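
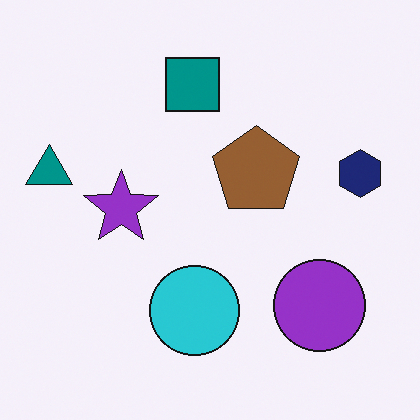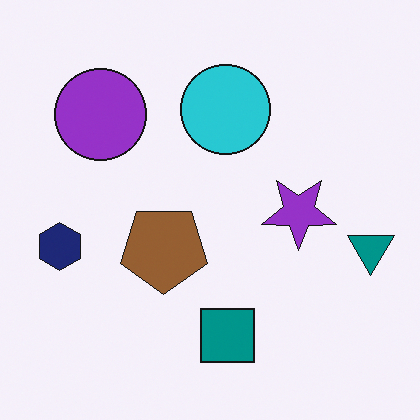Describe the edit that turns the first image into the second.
This is the original image rotated 180°.

The teal triangle sits in the left of the first image and the right of the second — consistent with a whole-image 180° rotation.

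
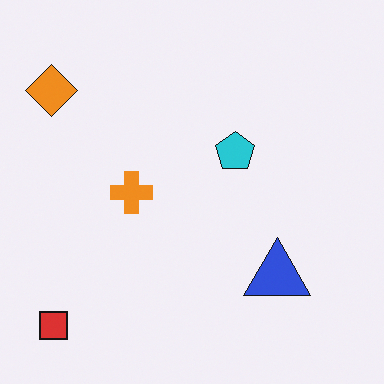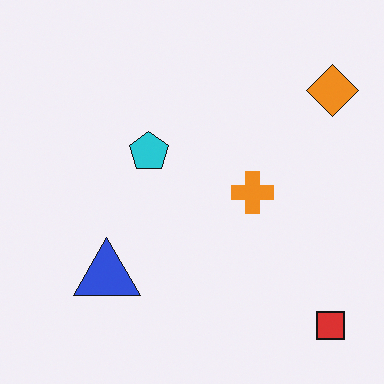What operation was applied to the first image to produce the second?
It was flipped horizontally (left ↔ right).

The orange diamond is in the top-left of the first image and the top-right of the second — shapes on opposite sides of the vertical midline have swapped in a mirror flip.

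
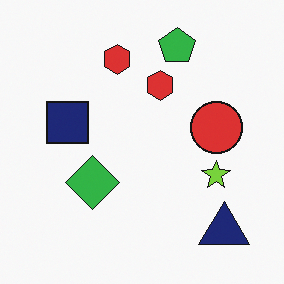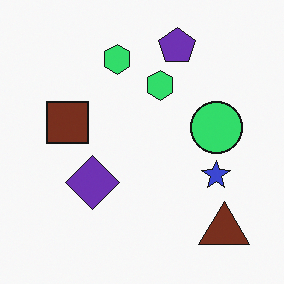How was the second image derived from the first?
Hue-shifted through roughly a third of the color wheel.

Every shape's color has rotated by the same amount around the hue wheel — a uniform hue shift.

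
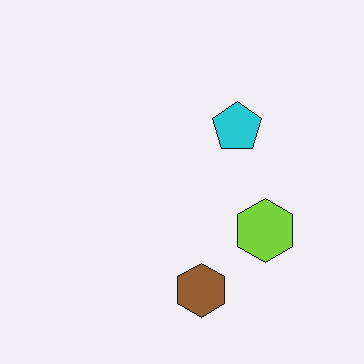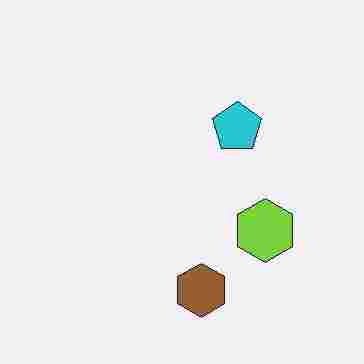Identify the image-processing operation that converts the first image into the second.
The transformation is: heavily JPEG-compressed with obvious blocking artifacts.

Blocky 8×8 compression artifacts appear around shape edges and the flat background shows ringing — characteristic JPEG degradation.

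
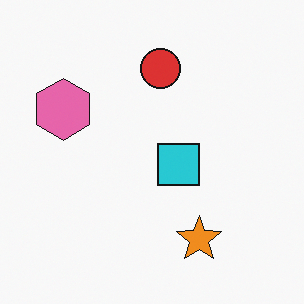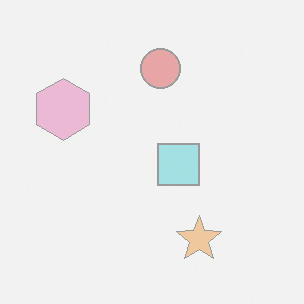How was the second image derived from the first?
This is the original image given much lower contrast.

Tones are pushed toward mid-grey across the whole image — a global contrast change.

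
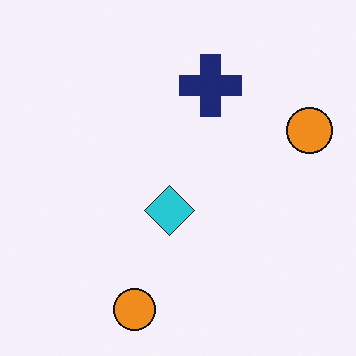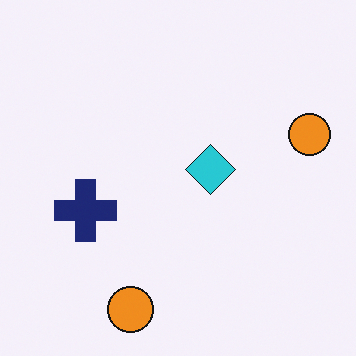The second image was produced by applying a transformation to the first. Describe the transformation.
This is the original image transposed (reflected across the top-left ↔ bottom-right diagonal).

Shapes have swapped their row and column positions — what was in the top-right is now in the bottom-left — a diagonal reflection.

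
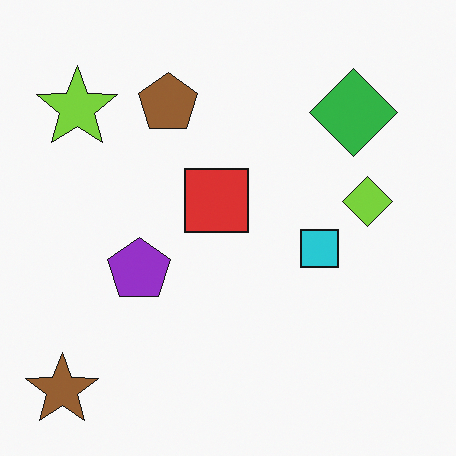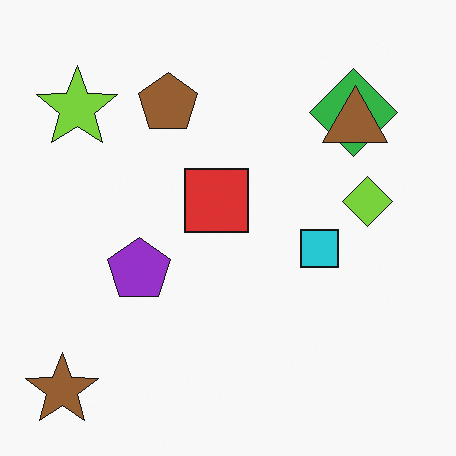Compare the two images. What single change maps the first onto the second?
It was overlaid with an additional brown triangle.

A brown triangle appears in the second image that is absent from the first.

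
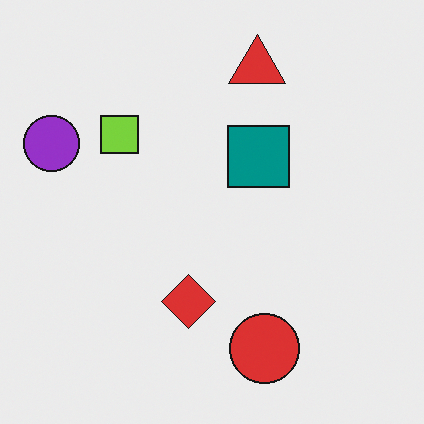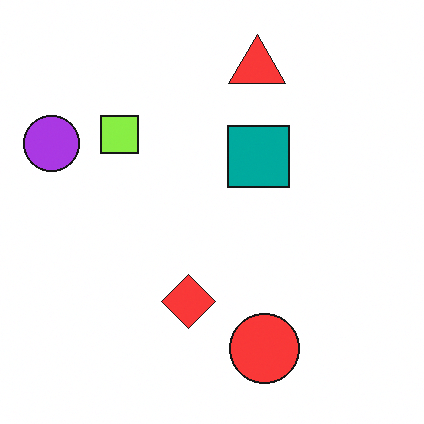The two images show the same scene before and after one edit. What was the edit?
The image was brightened a little.

Every pixel — background and shapes alike — is uniformly brightened.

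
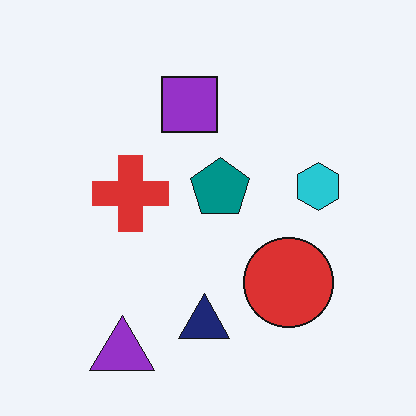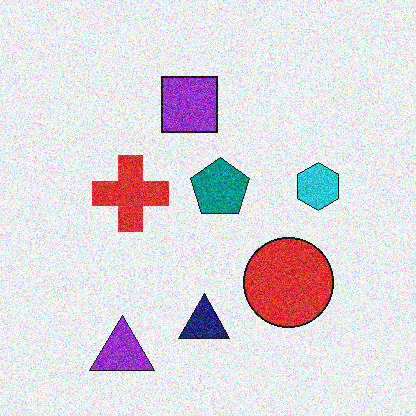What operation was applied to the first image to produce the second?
Degraded with visible gaussian noise.

Random speckle covers the whole image, including the flat background.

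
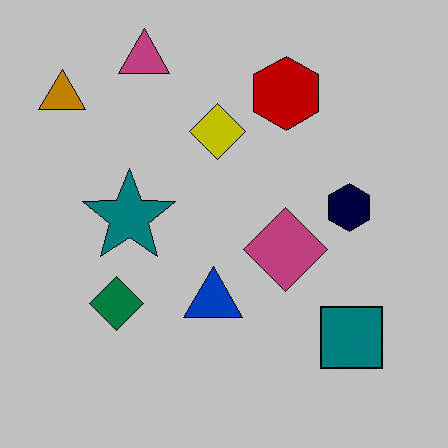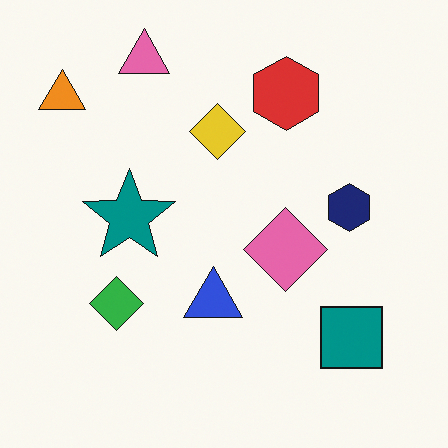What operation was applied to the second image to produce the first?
This is the original image aggressively posterized.

Each flat color has snapped to a coarser quantized level — most visibly, the near-white background has dropped to a flat grey.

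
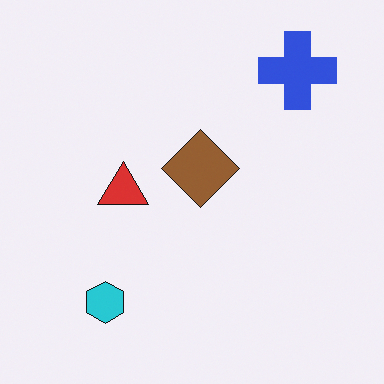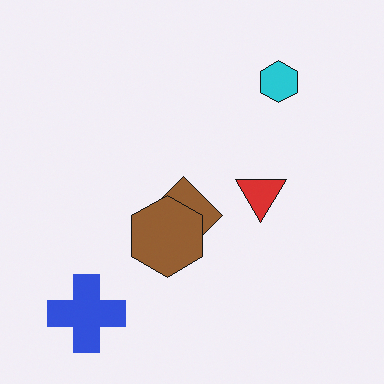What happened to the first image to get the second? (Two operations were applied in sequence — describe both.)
The transformation is: rotated 180°, then overlaid with an additional brown hexagon.

The blue cross sits in the top-right of the first image and the bottom-left of the second — consistent with a whole-image 180° rotation. A brown hexagon appears in the second image that is absent from the first.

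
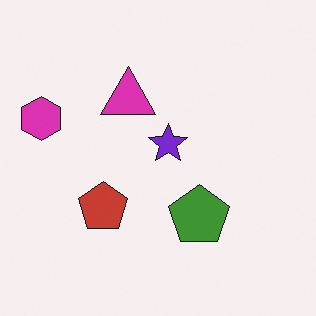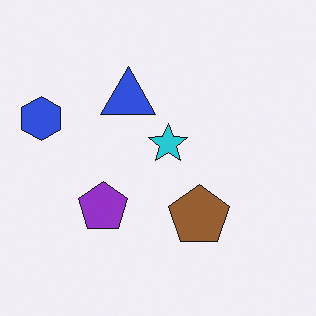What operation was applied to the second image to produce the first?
The first image is the second hue-shifted noticeably.

Every shape's color has rotated by the same amount around the hue wheel — a uniform hue shift.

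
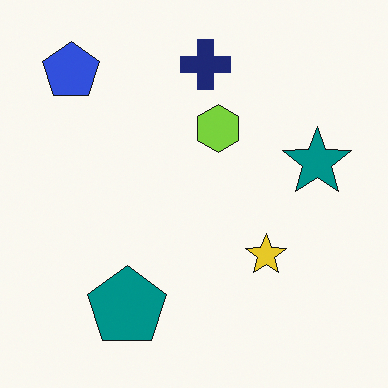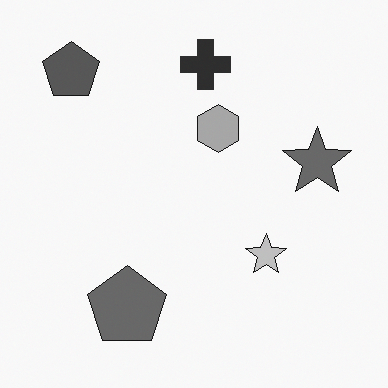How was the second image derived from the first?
The transformation is: converted to grayscale.

All color is removed — every shape is now a shade of grey.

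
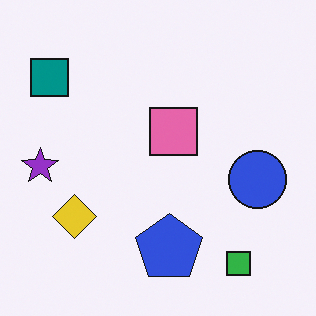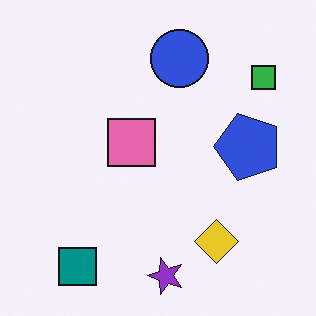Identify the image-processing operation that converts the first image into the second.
This is the original image rotated 90° counter-clockwise.

The teal square sits in the top-left of the first image and the bottom-left of the second — consistent with a whole-image 90° counter-clockwise rotation.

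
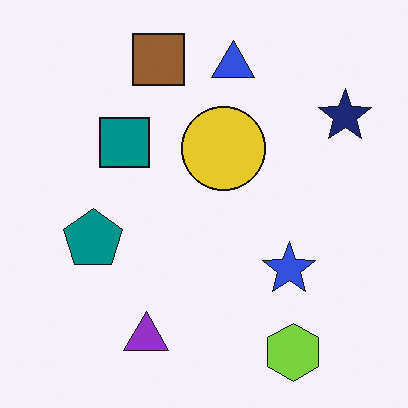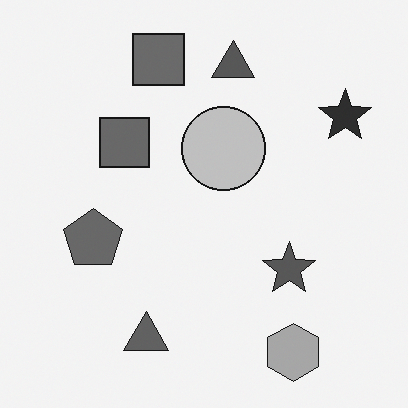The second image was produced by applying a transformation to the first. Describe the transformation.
Converted to grayscale.

All color is removed — every shape is now a shade of grey.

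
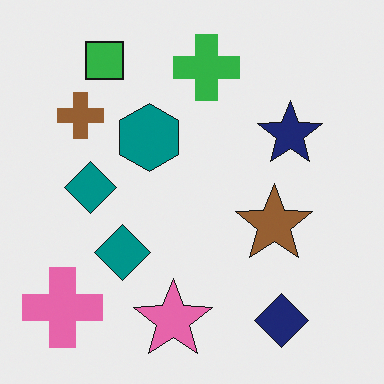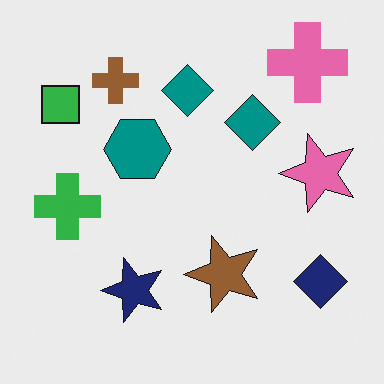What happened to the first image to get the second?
This is the original image transposed (reflected across the top-left ↔ bottom-right diagonal).

Shapes have swapped their row and column positions — what was in the top-right is now in the bottom-left — a diagonal reflection.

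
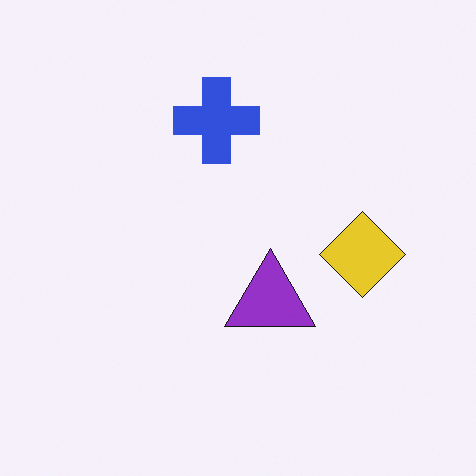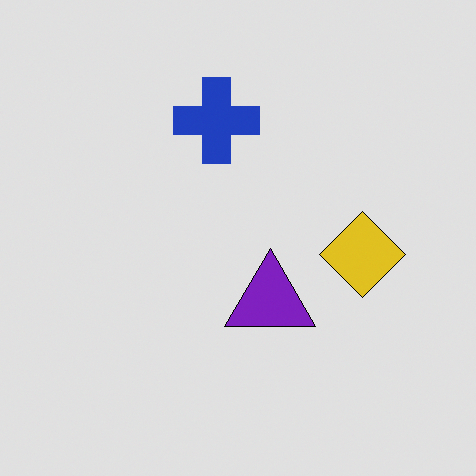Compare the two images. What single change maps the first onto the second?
The transformation is: posterized to a reduced palette.

Each flat color has snapped to a coarser quantized level — most visibly, the near-white background has dropped to a flat grey.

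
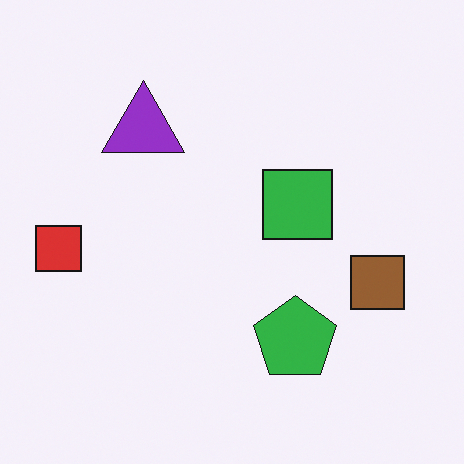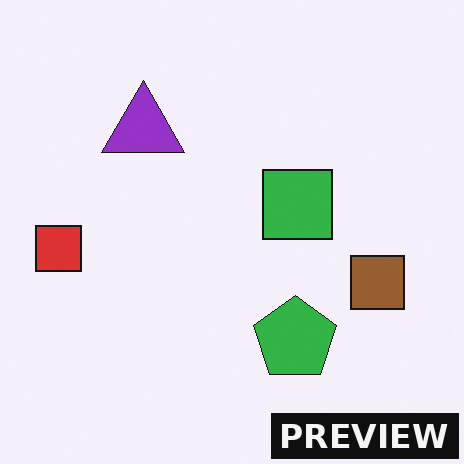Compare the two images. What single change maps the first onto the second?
Watermarked with the text "PREVIEW" in the lower-right corner.

A dark label reading "PREVIEW" appears in the lower-right corner.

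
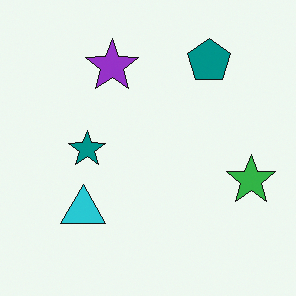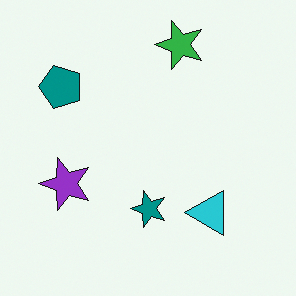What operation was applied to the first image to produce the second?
The transformation is: rotated 90° counter-clockwise.

The green star sits in the right of the first image and the top of the second — consistent with a whole-image 90° counter-clockwise rotation.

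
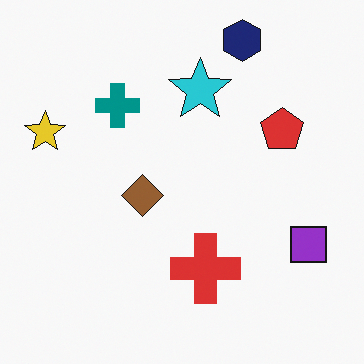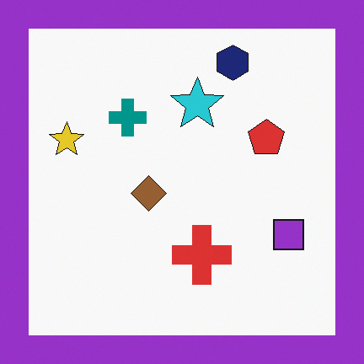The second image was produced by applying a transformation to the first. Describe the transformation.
This is the original image framed with a purple border.

A solid purple frame runs around the edge of the second image, with the content slightly shrunk inside it.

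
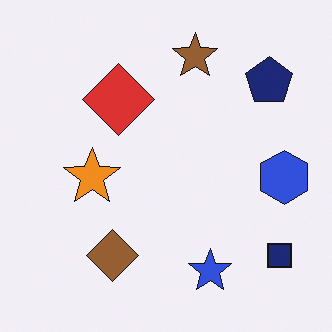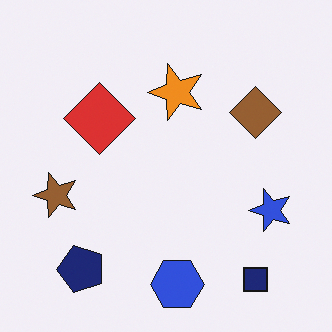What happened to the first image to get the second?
The transformation is: transposed (reflected across the top-left ↔ bottom-right diagonal).

Shapes have swapped their row and column positions — what was in the top-right is now in the bottom-left — a diagonal reflection.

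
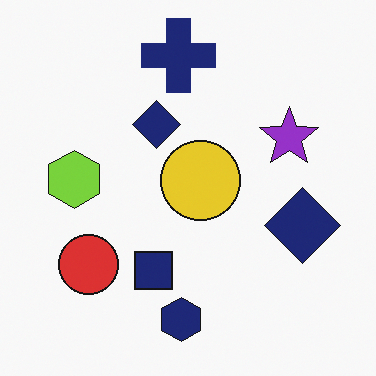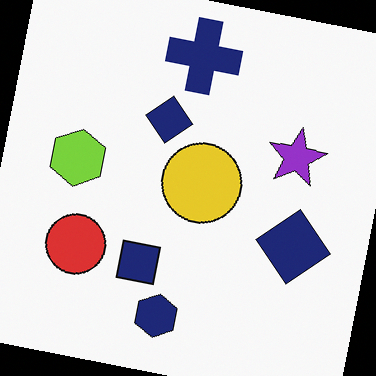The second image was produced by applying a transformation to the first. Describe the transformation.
The second image is the first rotated clockwise by a slight angle.

Every shape is tilted by the same angle and the image corners show triangular fill wedges — a whole-image rotation by a non-right angle.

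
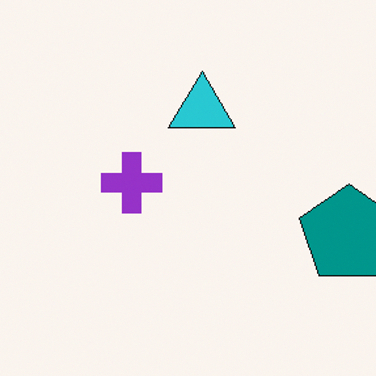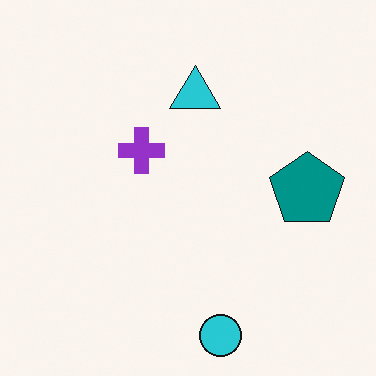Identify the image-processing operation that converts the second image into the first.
The first image is the second cropped slightly and scaled back up.

The visible shapes are larger and the field of view is narrower; shapes near the original edges may be partly or wholly outside the frame — a crop-and-rescale.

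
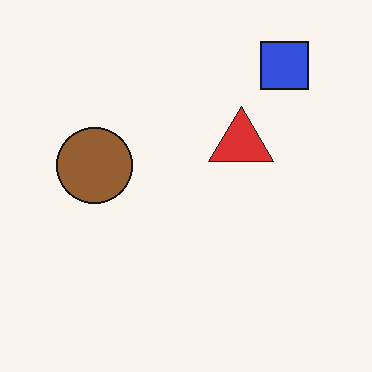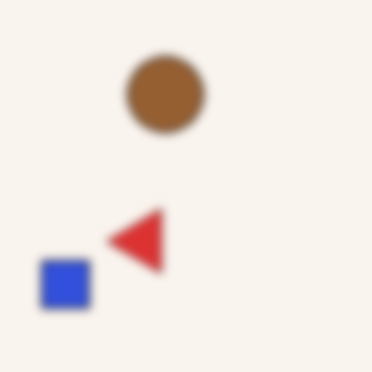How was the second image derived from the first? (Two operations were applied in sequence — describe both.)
This is the original image transposed (reflected across the top-left ↔ bottom-right diagonal), then noticeably gaussian-blurred.

Shapes have swapped their row and column positions — what was in the top-right is now in the bottom-left — a diagonal reflection. Shape edges and outlines are uniformly softened across the whole image.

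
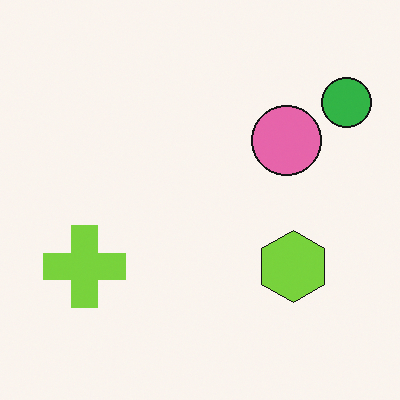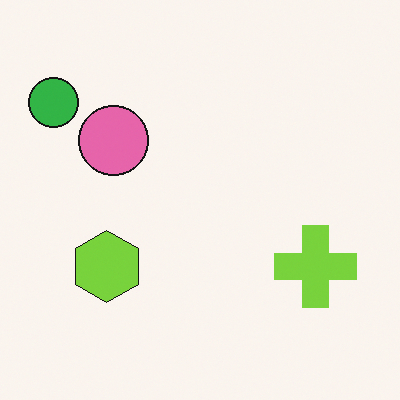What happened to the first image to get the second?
This is the original image flipped horizontally (left ↔ right).

The green circle is in the top-right of the first image and the top-left of the second — shapes on opposite sides of the vertical midline have swapped in a mirror flip.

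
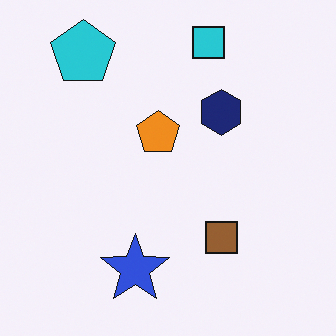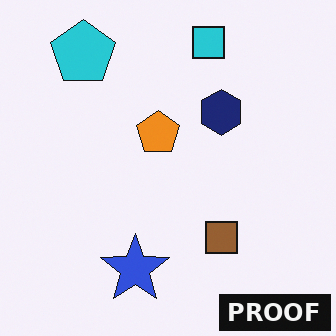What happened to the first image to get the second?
The second image is the first watermarked with the text "PROOF" in the lower-right corner.

A dark label reading "PROOF" appears in the lower-right corner.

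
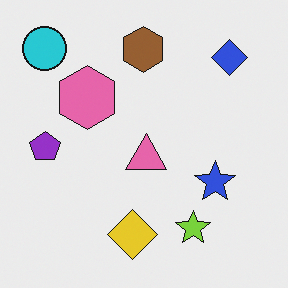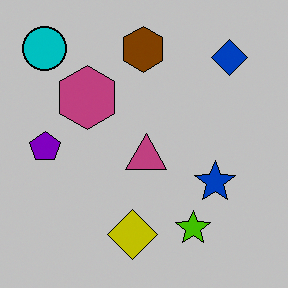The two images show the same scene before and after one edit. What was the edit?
The transformation is: aggressively posterized.

Each flat color has snapped to a coarser quantized level — most visibly, the near-white background has dropped to a flat grey.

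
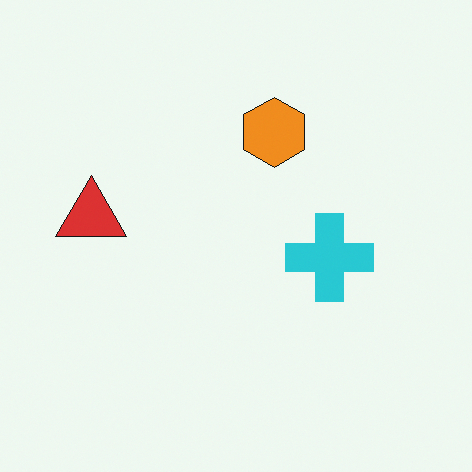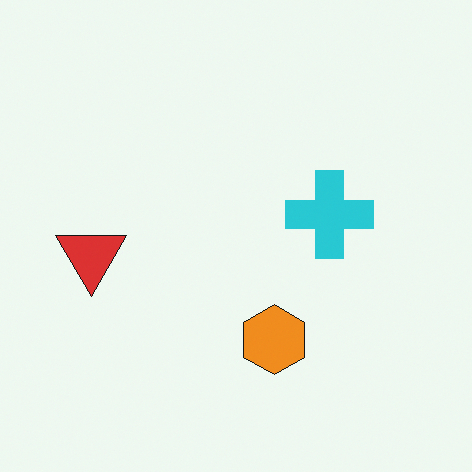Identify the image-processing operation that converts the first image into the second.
The transformation is: flipped vertically (top ↔ bottom).

The orange hexagon is in the top of the first image and the bottom of the second — shapes on opposite sides of the horizontal midline have swapped in a mirror flip.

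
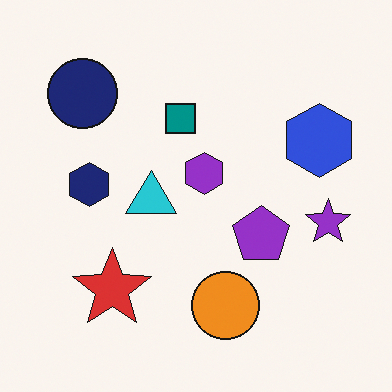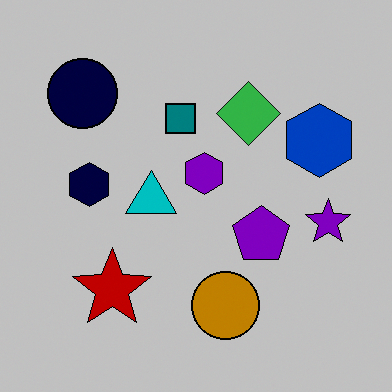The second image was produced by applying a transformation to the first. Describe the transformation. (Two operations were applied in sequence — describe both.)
It was aggressively posterized, then overlaid with an additional green diamond.

Each flat color has snapped to a coarser quantized level — most visibly, the near-white background has dropped to a flat grey. A green diamond appears in the second image that is absent from the first.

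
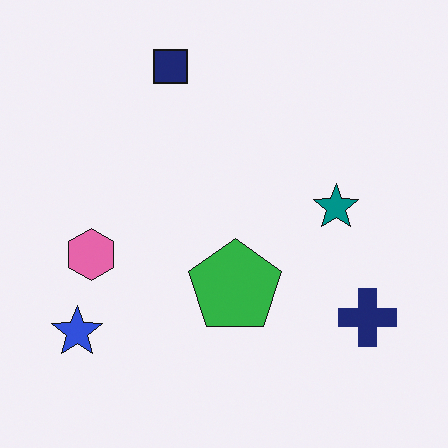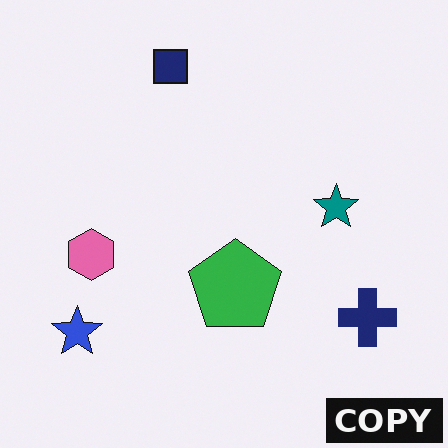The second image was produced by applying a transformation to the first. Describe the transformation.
The second image is the first watermarked with the text "COPY" in the lower-right corner.

A dark label reading "COPY" appears in the lower-right corner.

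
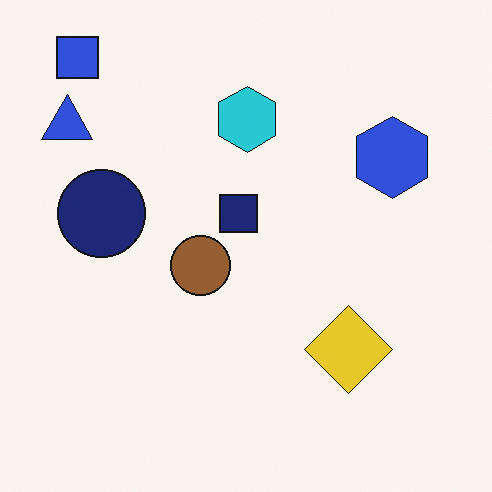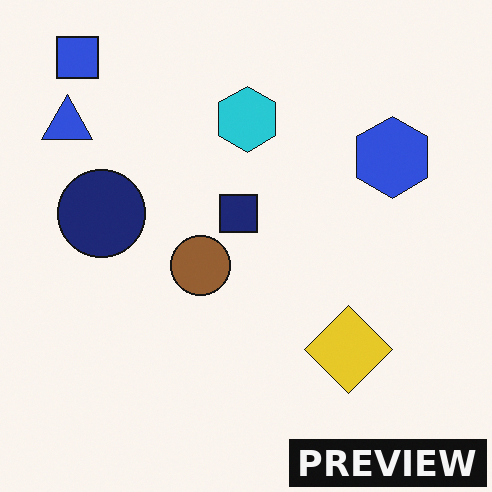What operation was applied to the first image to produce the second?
The transformation is: watermarked with the text "PREVIEW" in the lower-right corner.

A dark label reading "PREVIEW" appears in the lower-right corner.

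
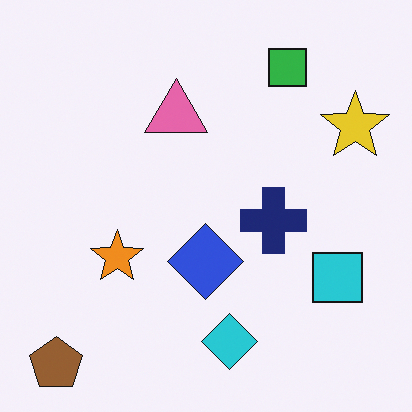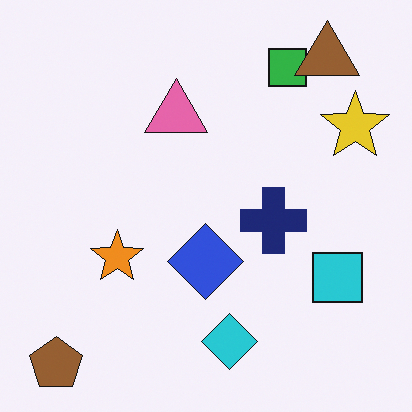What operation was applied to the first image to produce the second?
It was overlaid with an additional brown triangle.

A brown triangle appears in the second image that is absent from the first.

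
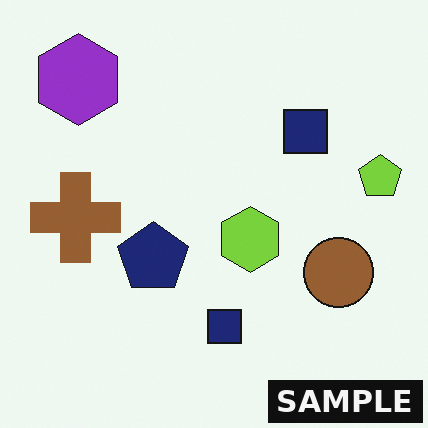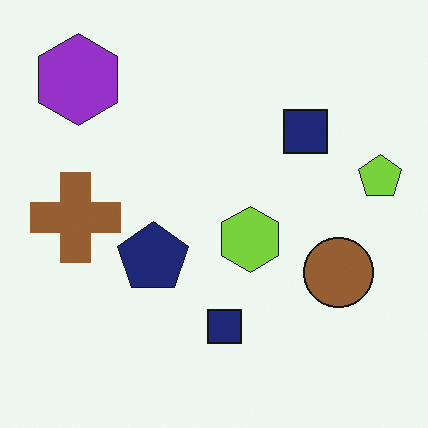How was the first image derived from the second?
The transformation is: watermarked with the text "SAMPLE" in the lower-right corner.

A dark label reading "SAMPLE" appears in the lower-right corner.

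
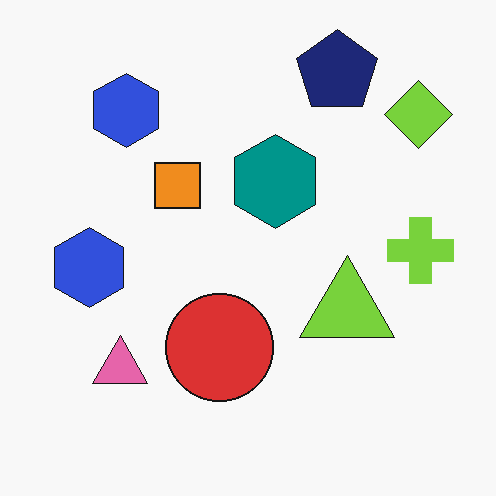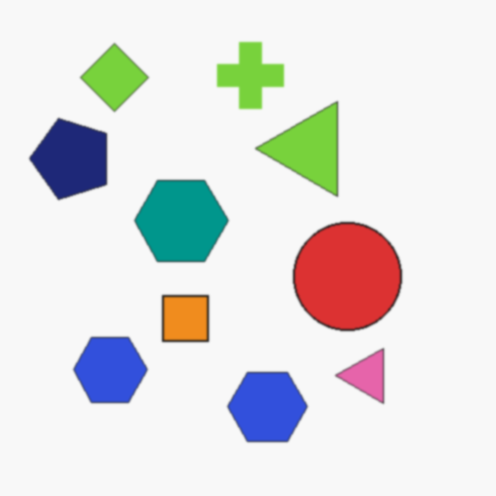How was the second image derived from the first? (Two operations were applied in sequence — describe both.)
The second image is the first rotated 90° counter-clockwise, then given a subtle gaussian blur.

The lime diamond sits in the top-right of the first image and the top-left of the second — consistent with a whole-image 90° counter-clockwise rotation. Shape edges and outlines are uniformly softened across the whole image.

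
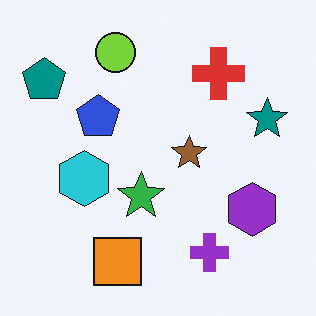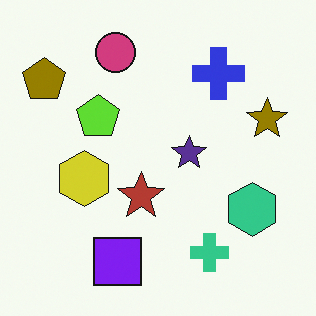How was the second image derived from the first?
The transformation is: hue-shifted through roughly half the color wheel.

Every shape's color has rotated by the same amount around the hue wheel — a uniform hue shift.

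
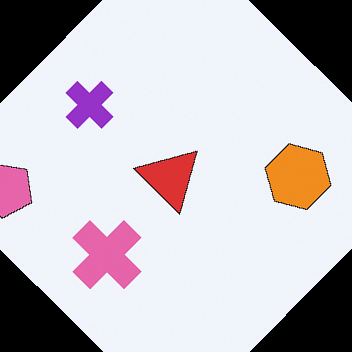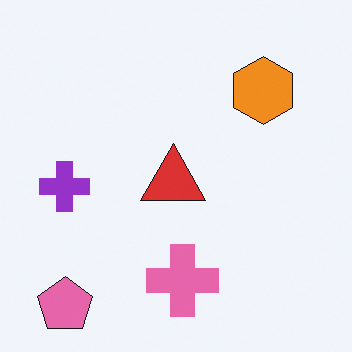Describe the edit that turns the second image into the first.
The transformation is: rotated clockwise by a large amount — several tens of degrees.

Every shape is tilted by the same angle and the image corners show triangular fill wedges — a whole-image rotation by a non-right angle.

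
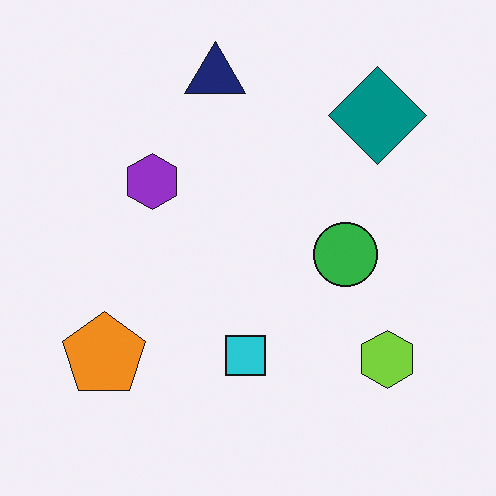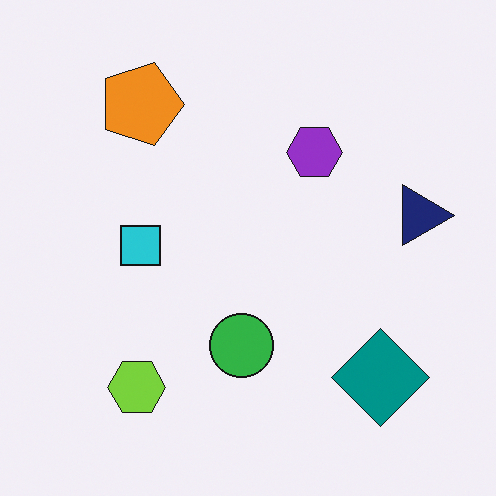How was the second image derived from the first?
The image was rotated 90° clockwise.

The teal diamond sits in the top-right of the first image and the bottom-right of the second — consistent with a whole-image 90° clockwise rotation.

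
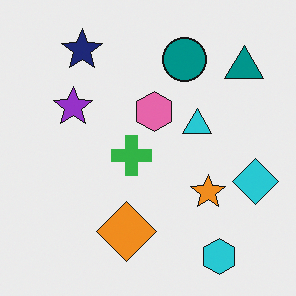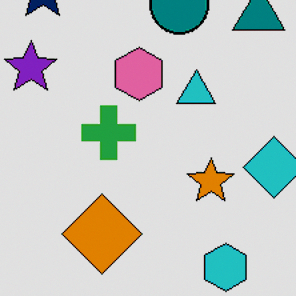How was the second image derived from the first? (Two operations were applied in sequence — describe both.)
It was cropped slightly and scaled back up, then moderately posterized.

The visible shapes are larger and the field of view is narrower; shapes near the original edges may be partly or wholly outside the frame — a crop-and-rescale. Each flat color has snapped to a coarser quantized level — most visibly, the near-white background has dropped to a flat grey.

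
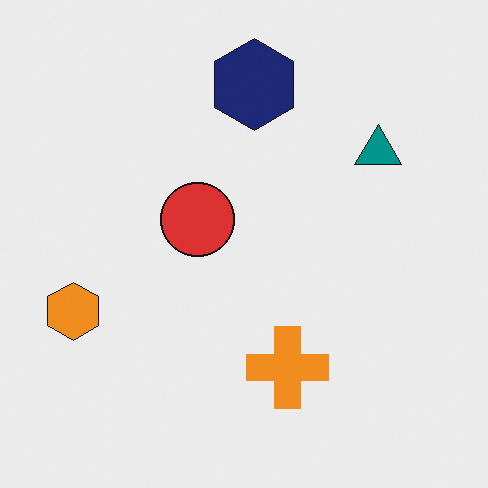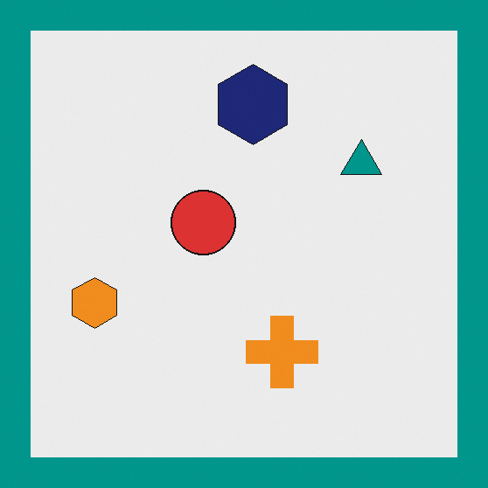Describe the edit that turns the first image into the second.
This is the original image framed with a teal border.

A solid teal frame runs around the edge of the second image, with the content slightly shrunk inside it.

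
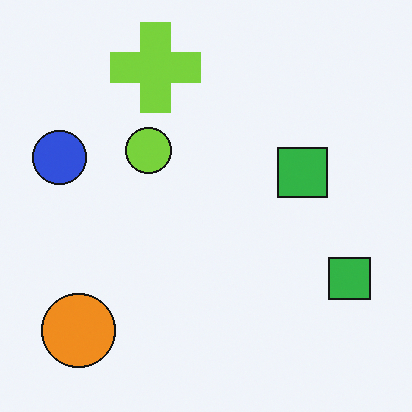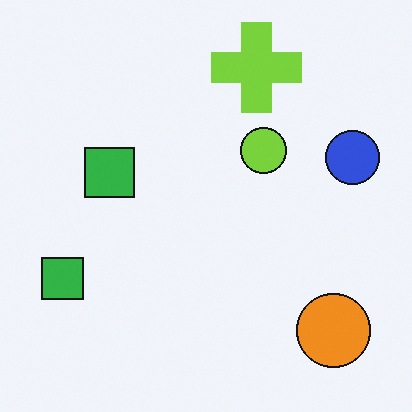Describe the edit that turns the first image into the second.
It was flipped horizontally (left ↔ right).

The blue circle is in the left of the first image and the right of the second — shapes on opposite sides of the vertical midline have swapped in a mirror flip.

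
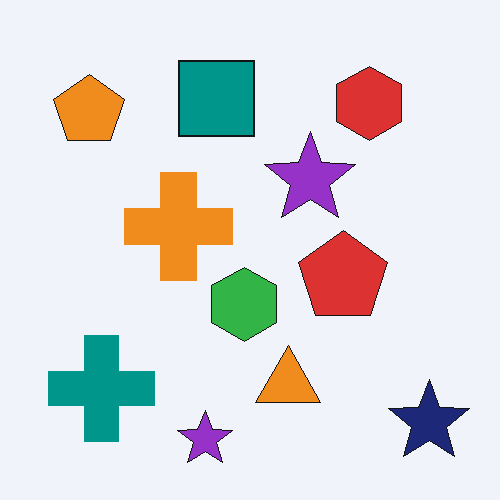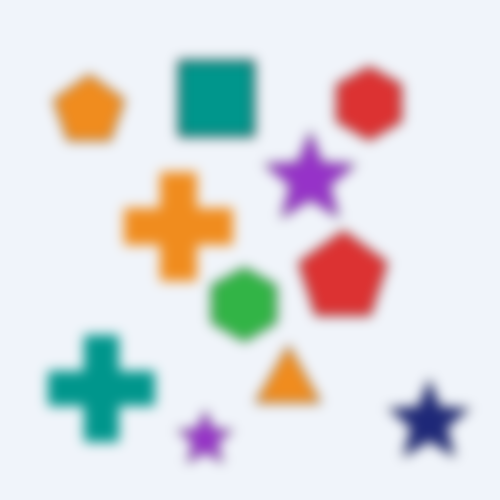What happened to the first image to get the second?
The transformation is: strongly gaussian-blurred.

Shape edges and outlines are uniformly softened across the whole image.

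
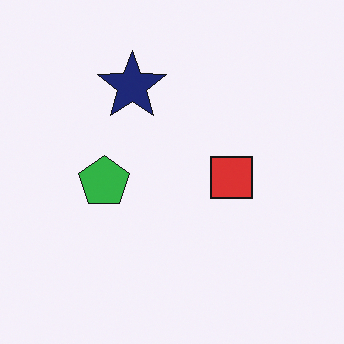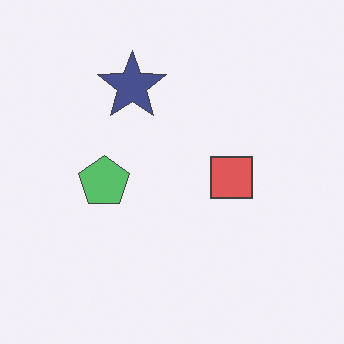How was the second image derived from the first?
This is the original image given slightly reduced contrast.

Tones are pushed toward mid-grey across the whole image — a global contrast change.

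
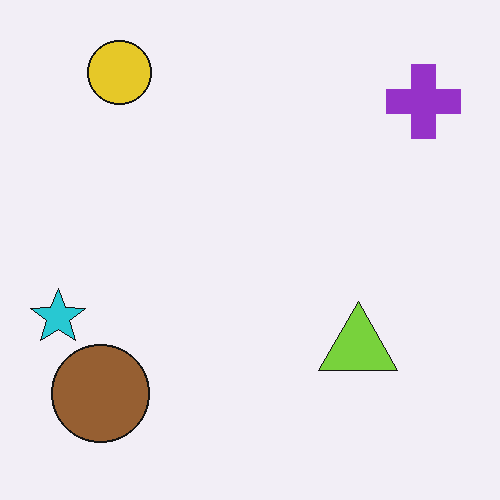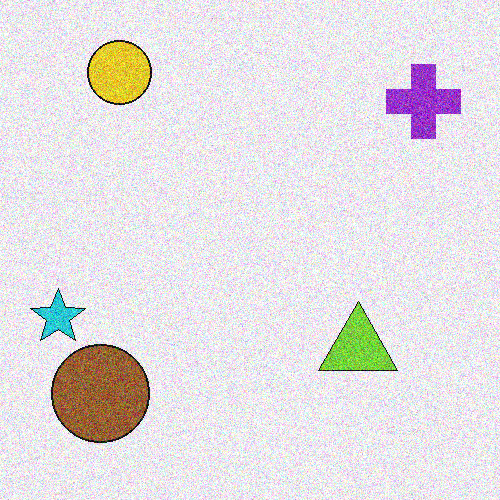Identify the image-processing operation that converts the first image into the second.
This is the original image degraded with strong gaussian noise.

Random speckle covers the whole image, including the flat background.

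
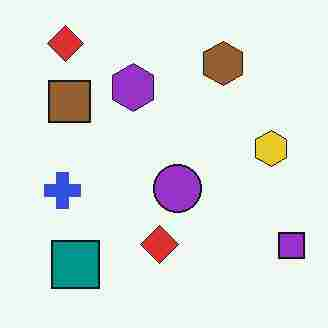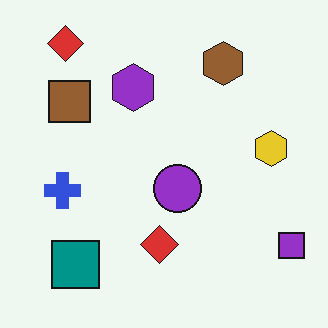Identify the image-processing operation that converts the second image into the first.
This is the original image degraded with heavy JPEG compression.

Blocky 8×8 compression artifacts appear around shape edges and the flat background shows ringing — characteristic JPEG degradation.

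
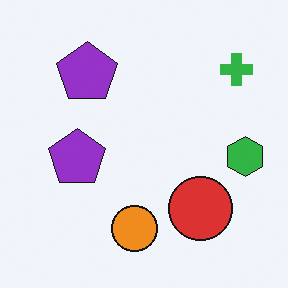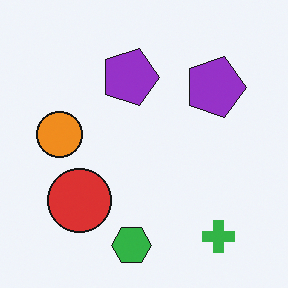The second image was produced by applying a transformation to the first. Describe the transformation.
This is the original image rotated 90° clockwise.

The green cross sits in the top-right of the first image and the bottom-right of the second — consistent with a whole-image 90° clockwise rotation.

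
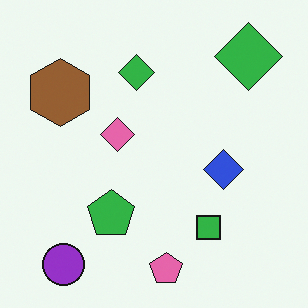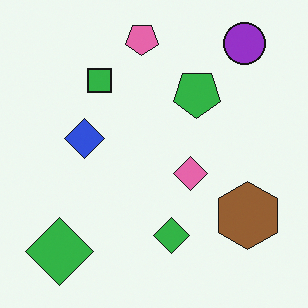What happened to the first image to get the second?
The second image is the first rotated 180°.

The purple circle sits in the bottom-left of the first image and the top-right of the second — consistent with a whole-image 180° rotation.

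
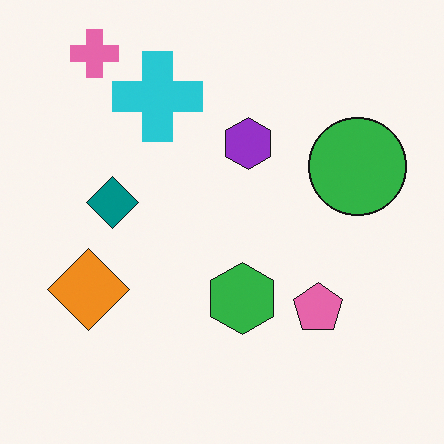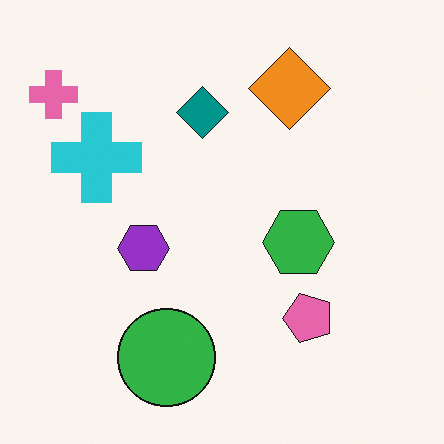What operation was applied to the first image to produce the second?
It was transposed (reflected across the top-left ↔ bottom-right diagonal).

Shapes have swapped their row and column positions — what was in the top-right is now in the bottom-left — a diagonal reflection.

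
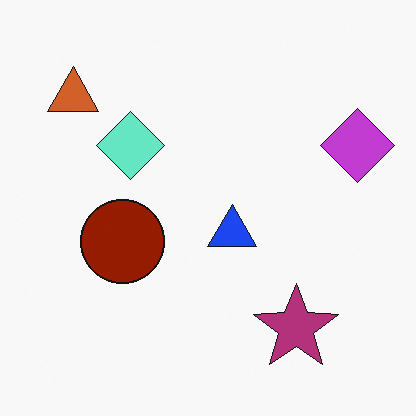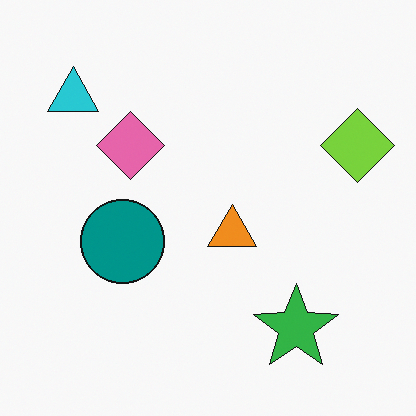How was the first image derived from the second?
It was hue-shifted by a large amount.

Every shape's color has rotated by the same amount around the hue wheel — a uniform hue shift.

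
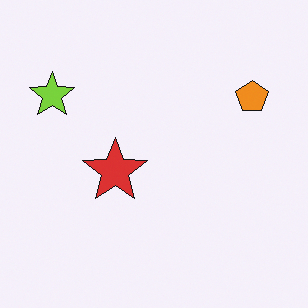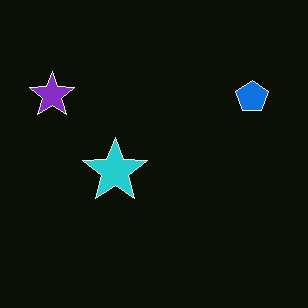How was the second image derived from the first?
This is the original image color-inverted (negative).

The light background has become dark and every shape's color is its complement — a photographic negative.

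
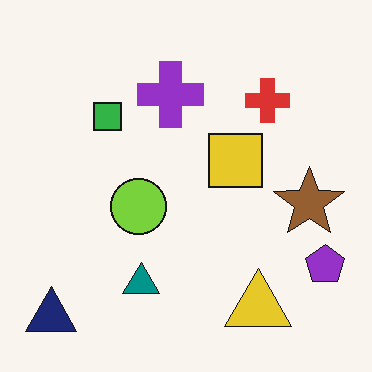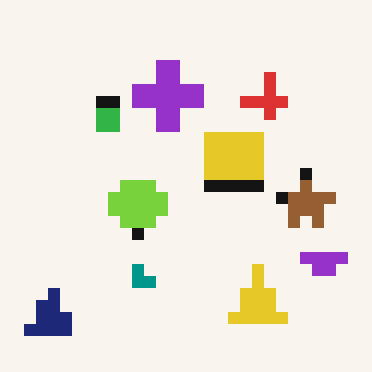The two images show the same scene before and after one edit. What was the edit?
Coarsely pixelated.

Shapes are reduced to large square blocks; fine edges and outlines are lost — a downscale-then-upscale (mosaic) effect.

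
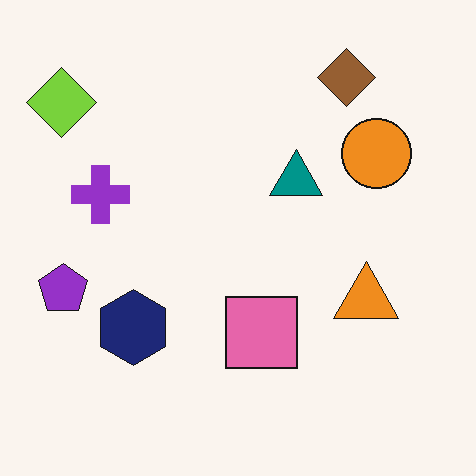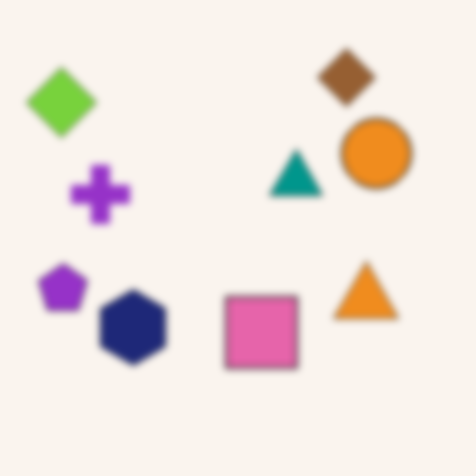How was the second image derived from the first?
The image was noticeably gaussian-blurred.

Shape edges and outlines are uniformly softened across the whole image.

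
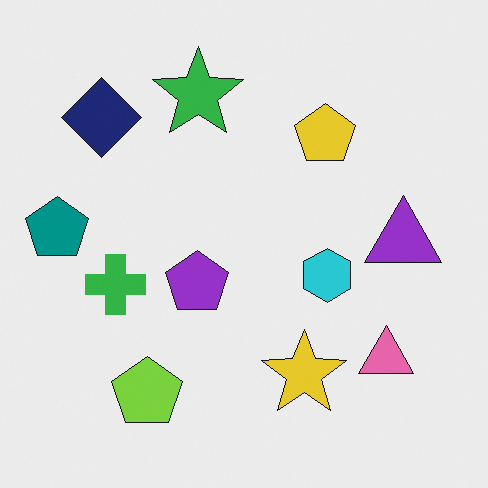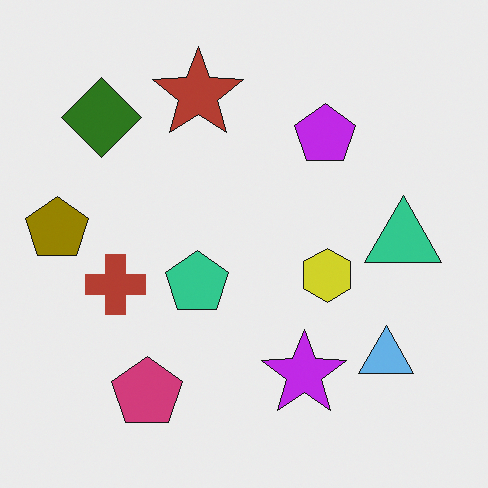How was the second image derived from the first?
The transformation is: hue-shifted by a large amount.

Every shape's color has rotated by the same amount around the hue wheel — a uniform hue shift.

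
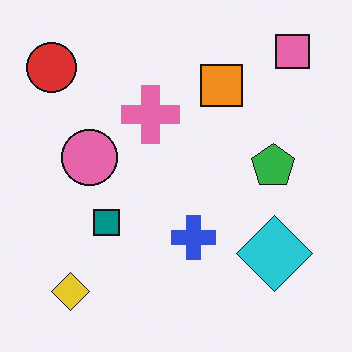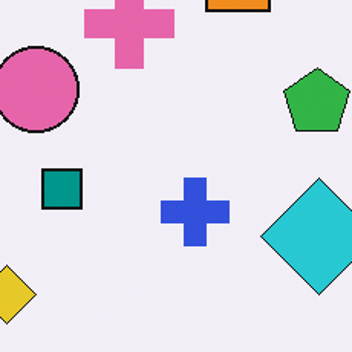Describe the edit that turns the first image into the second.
The image was cropped slightly and scaled back up.

The visible shapes are larger and the field of view is narrower; shapes near the original edges may be partly or wholly outside the frame — a crop-and-rescale.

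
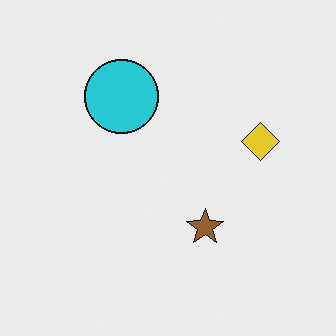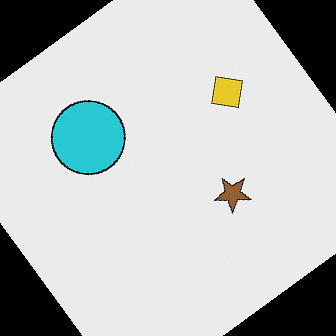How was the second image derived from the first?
The transformation is: rotated counter-clockwise by a large amount — several tens of degrees.

Every shape is tilted by the same angle and the image corners show triangular fill wedges — a whole-image rotation by a non-right angle.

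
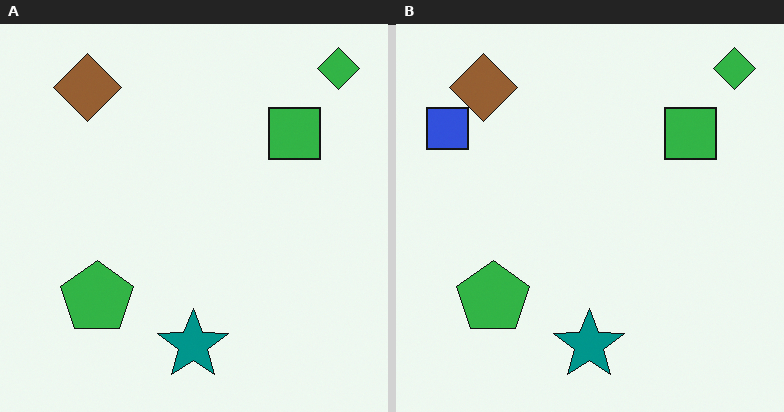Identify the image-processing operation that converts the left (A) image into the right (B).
It was overlaid with an additional blue square.

A blue square appears in the right (B) image that is absent from the left (A).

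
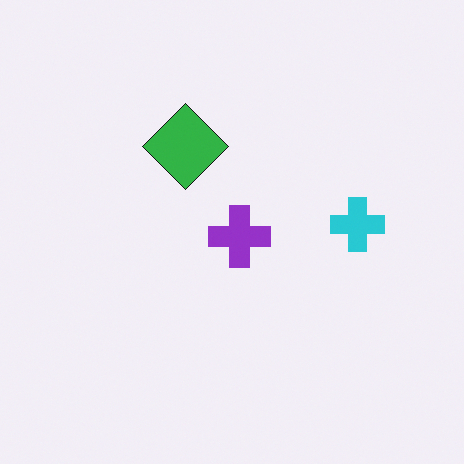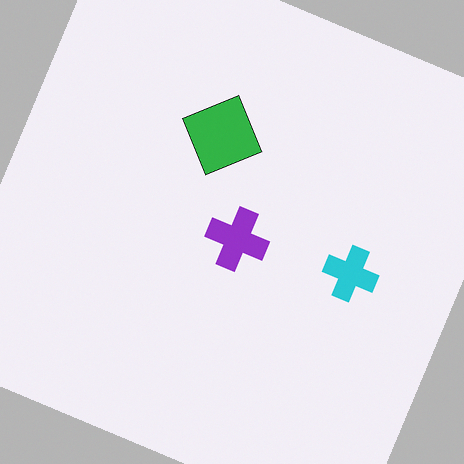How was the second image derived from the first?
The transformation is: rotated clockwise by a clearly visible amount.

Every shape is tilted by the same angle and the image corners show triangular fill wedges — a whole-image rotation by a non-right angle.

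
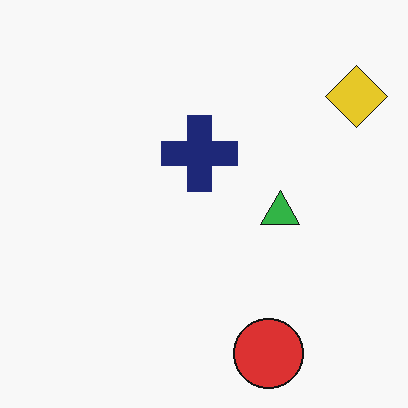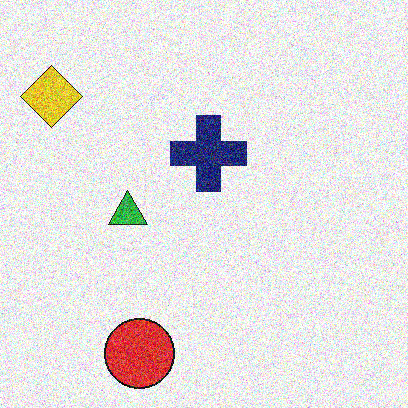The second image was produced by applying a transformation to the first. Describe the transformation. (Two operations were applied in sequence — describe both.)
Degraded with strong gaussian noise, then flipped horizontally (left ↔ right).

Random speckle covers the whole image, including the flat background. The yellow diamond is in the top-right of the first image and the top-left of the second — shapes on opposite sides of the vertical midline have swapped in a mirror flip.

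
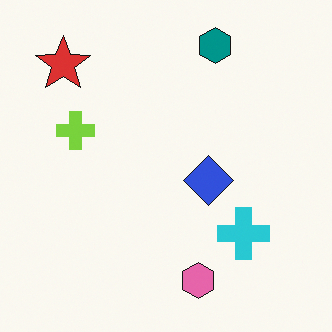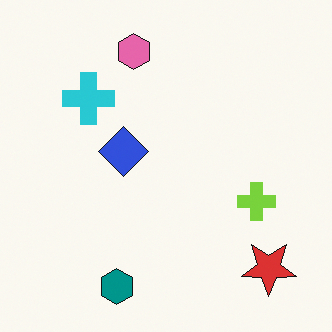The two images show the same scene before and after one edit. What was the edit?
The second image is the first rotated 180°.

The red star sits in the top-left of the first image and the bottom-right of the second — consistent with a whole-image 180° rotation.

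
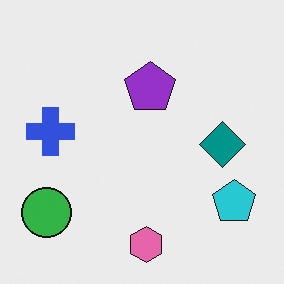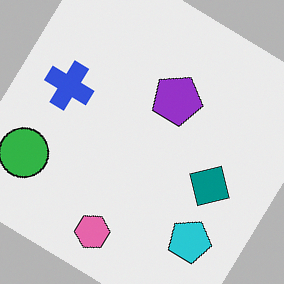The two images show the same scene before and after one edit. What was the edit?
Rotated clockwise by a large amount — several tens of degrees.

Every shape is tilted by the same angle and the image corners show triangular fill wedges — a whole-image rotation by a non-right angle.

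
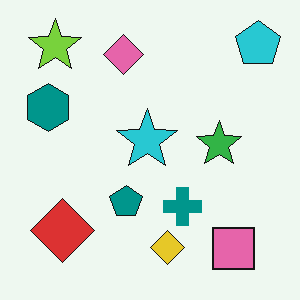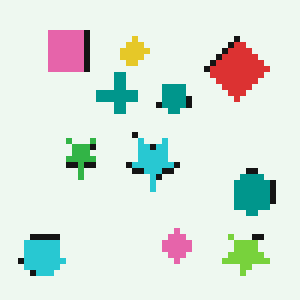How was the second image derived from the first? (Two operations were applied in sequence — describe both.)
The transformation is: pixelated into visible square blocks, then rotated 180°.

Shapes are reduced to large square blocks; fine edges and outlines are lost — a downscale-then-upscale (mosaic) effect. The cyan pentagon sits in the top-right of the first image and the bottom-left of the second — consistent with a whole-image 180° rotation.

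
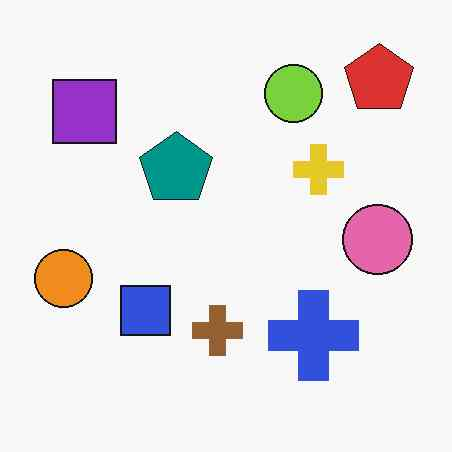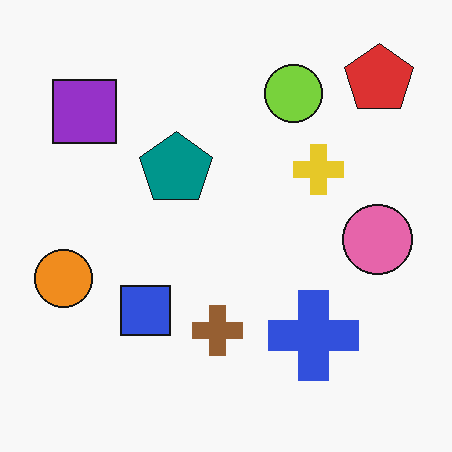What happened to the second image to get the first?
The image was given moderate JPEG compression.

Blocky 8×8 compression artifacts appear around shape edges and the flat background shows ringing — characteristic JPEG degradation.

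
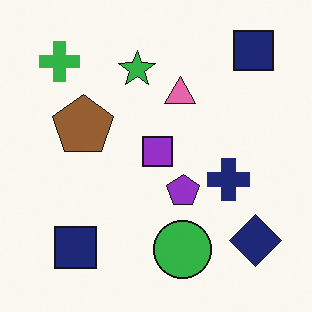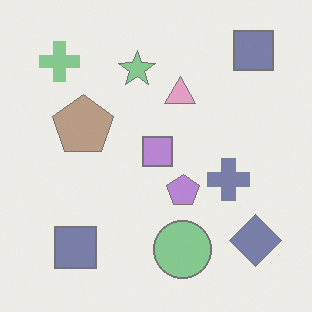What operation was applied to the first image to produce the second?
The transformation is: given much lower contrast.

Tones are pushed toward mid-grey across the whole image — a global contrast change.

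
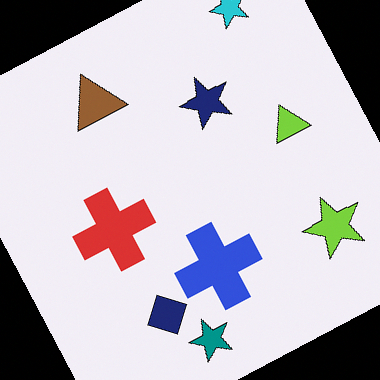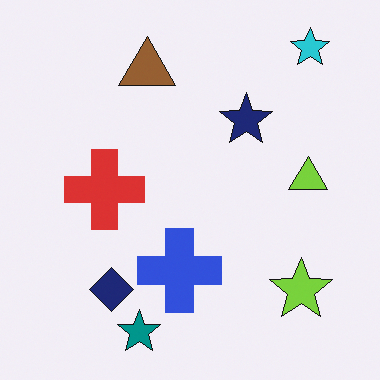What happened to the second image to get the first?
This is the original image rotated counter-clockwise by a clearly visible amount.

Every shape is tilted by the same angle and the image corners show triangular fill wedges — a whole-image rotation by a non-right angle.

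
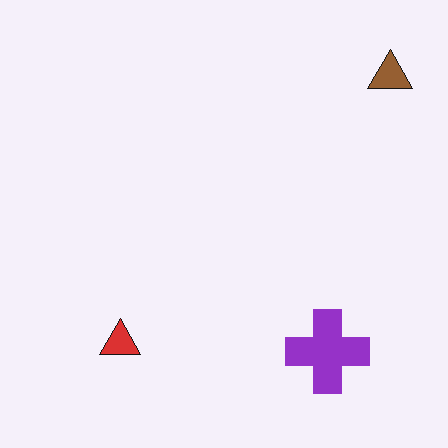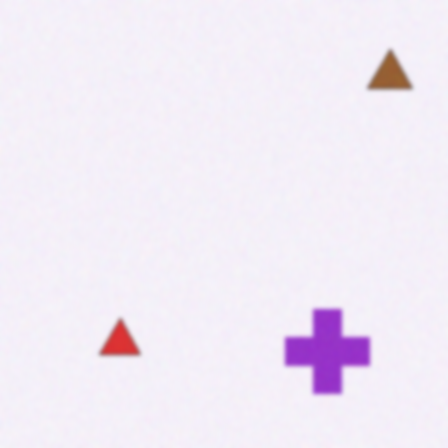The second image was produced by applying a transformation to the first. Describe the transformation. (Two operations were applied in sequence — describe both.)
The transformation is: degraded with a light layer of grain, then slightly softened.

Random speckle covers the whole image, including the flat background. Shape edges and outlines are uniformly softened across the whole image.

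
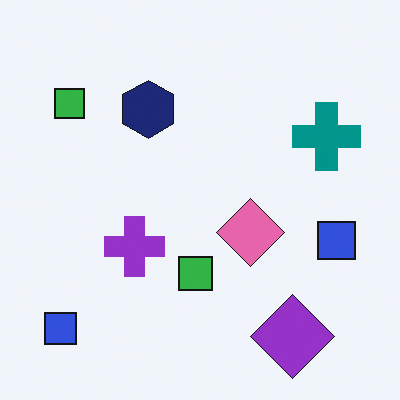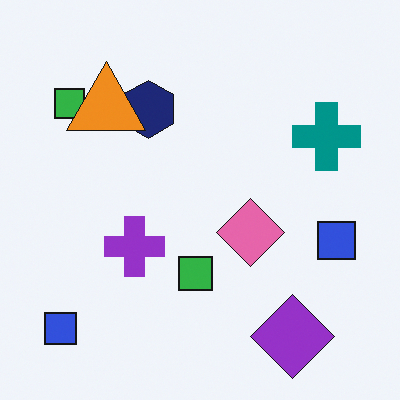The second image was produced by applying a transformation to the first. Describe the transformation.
The second image is the first overlaid with an additional orange triangle.

An orange triangle appears in the second image that is absent from the first.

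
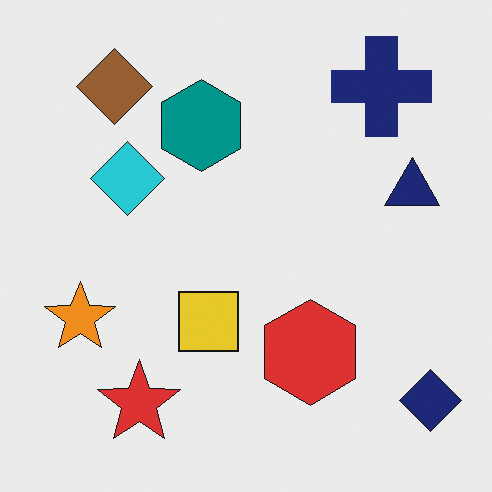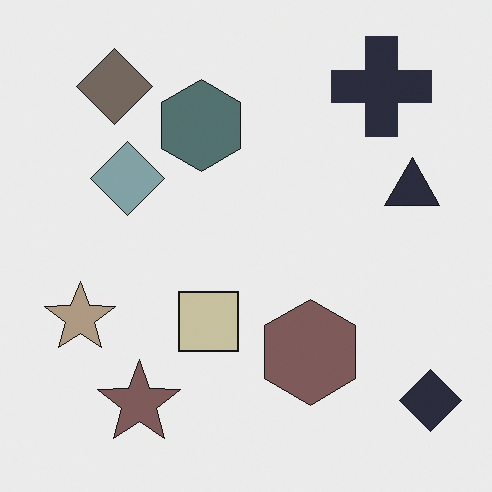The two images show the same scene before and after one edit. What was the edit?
Made much more muted (saturation change).

All colors are more muted and greyish — a global saturation change.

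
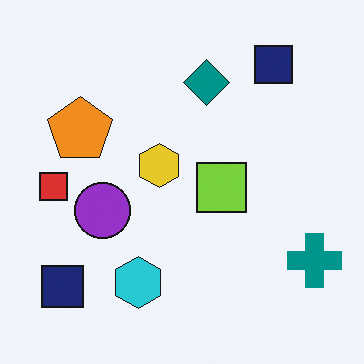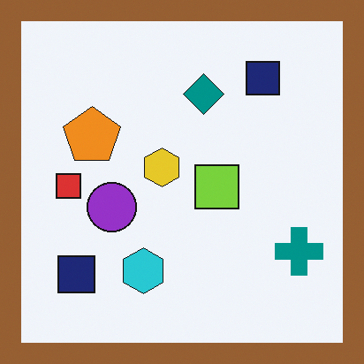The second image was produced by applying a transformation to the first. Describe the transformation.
This is the original image framed with a brown border.

A solid brown frame runs around the edge of the second image, with the content slightly shrunk inside it.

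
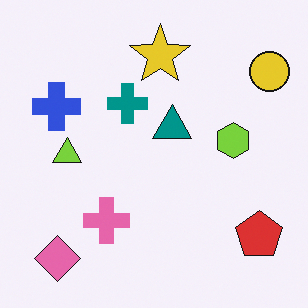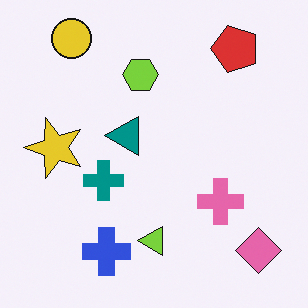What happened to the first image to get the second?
The second image is the first rotated 90° counter-clockwise.

The pink diamond sits in the bottom-left of the first image and the bottom-right of the second — consistent with a whole-image 90° counter-clockwise rotation.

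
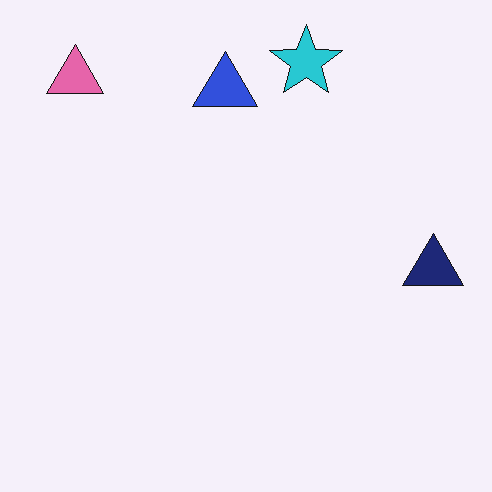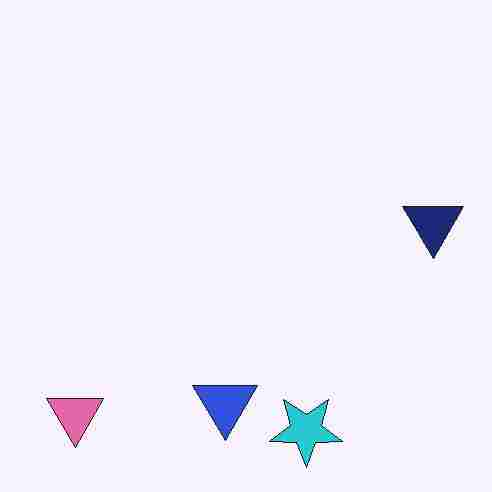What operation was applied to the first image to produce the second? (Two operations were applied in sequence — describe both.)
The second image is the first flipped vertically (top ↔ bottom), then degraded with heavy JPEG compression.

The cyan star is in the top of the first image and the bottom of the second — shapes on opposite sides of the horizontal midline have swapped in a mirror flip. Blocky 8×8 compression artifacts appear around shape edges and the flat background shows ringing — characteristic JPEG degradation.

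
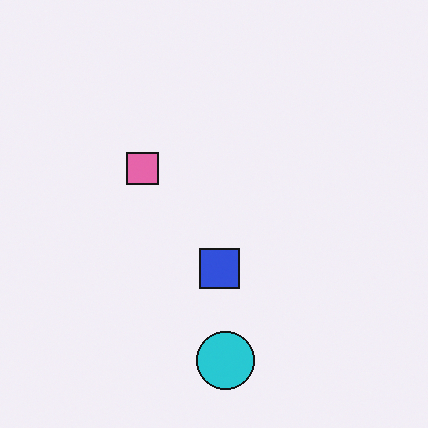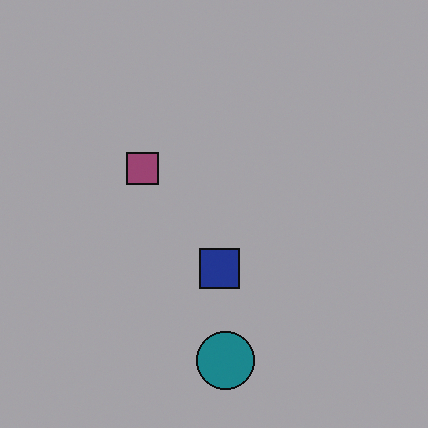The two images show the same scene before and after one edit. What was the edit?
This is the original image substantially darkened.

Every pixel — background and shapes alike — is uniformly darkened.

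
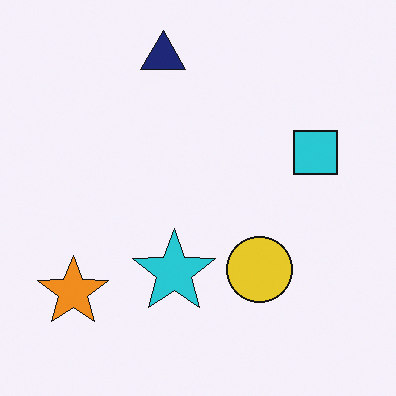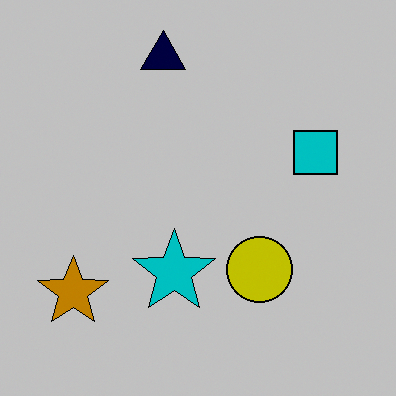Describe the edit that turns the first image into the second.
It was heavily posterized to just a handful of flat colors.

Each flat color has snapped to a coarser quantized level — most visibly, the near-white background has dropped to a flat grey.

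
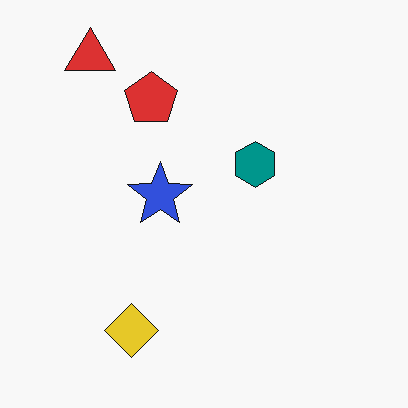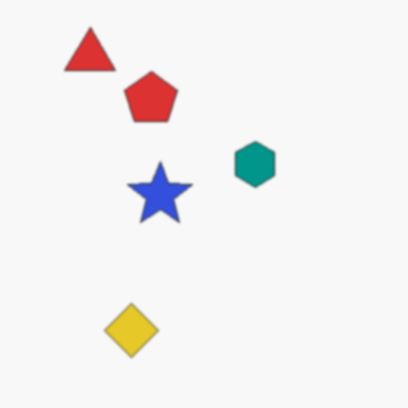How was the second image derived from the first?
The second image is the first slightly softened.

Shape edges and outlines are uniformly softened across the whole image.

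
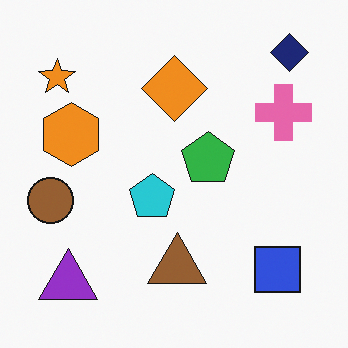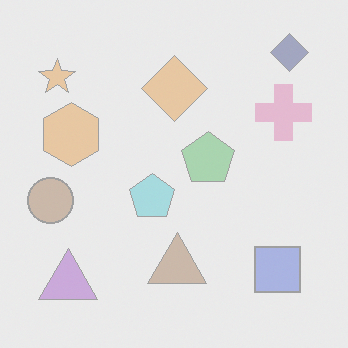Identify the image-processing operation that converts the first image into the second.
Washed out (contrast reduced).

Tones are pushed toward mid-grey across the whole image — a global contrast change.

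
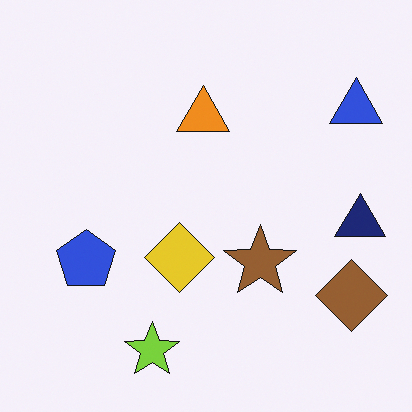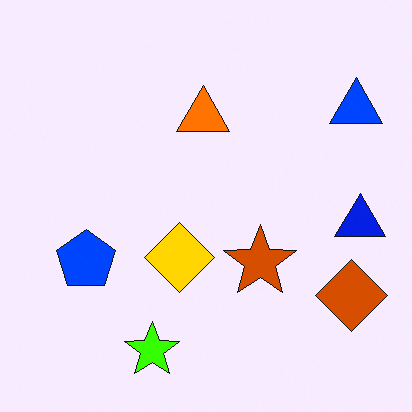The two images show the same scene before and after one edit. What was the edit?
The second image is the first made much more vivid (saturation change).

All colors are more vivid — a global saturation change.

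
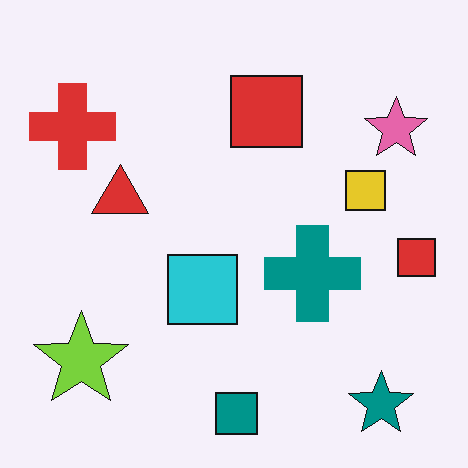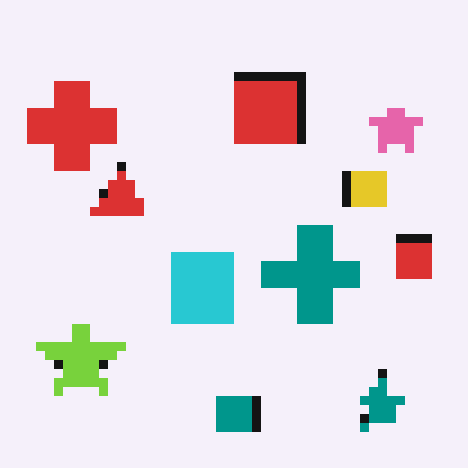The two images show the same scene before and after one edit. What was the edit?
Heavily pixelated into large blocks.

Shapes are reduced to large square blocks; fine edges and outlines are lost — a downscale-then-upscale (mosaic) effect.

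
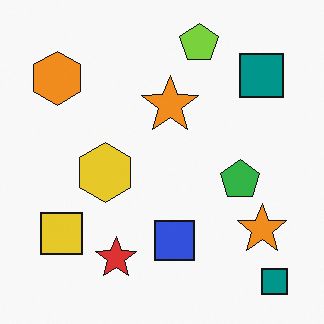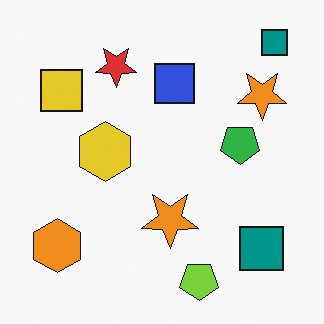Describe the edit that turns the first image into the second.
It was flipped vertically (top ↔ bottom).

The lime pentagon is in the top of the first image and the bottom of the second — shapes on opposite sides of the horizontal midline have swapped in a mirror flip.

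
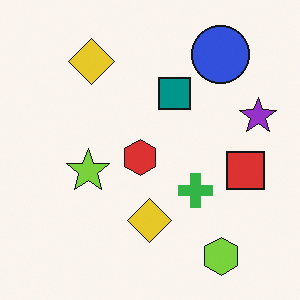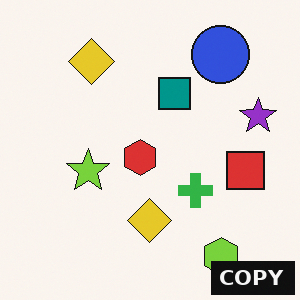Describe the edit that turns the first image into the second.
The second image is the first watermarked with the text "COPY" in the lower-right corner.

A dark label reading "COPY" appears in the lower-right corner.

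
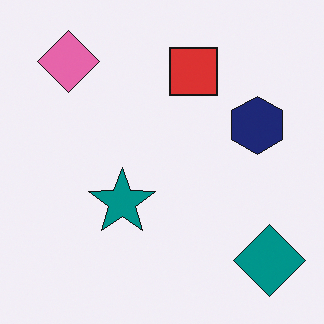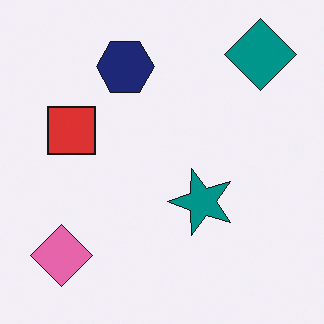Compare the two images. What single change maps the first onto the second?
This is the original image rotated 90° counter-clockwise.

The teal diamond sits in the bottom-right of the first image and the top-right of the second — consistent with a whole-image 90° counter-clockwise rotation.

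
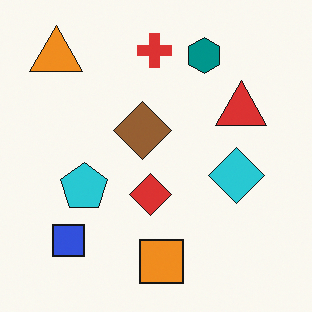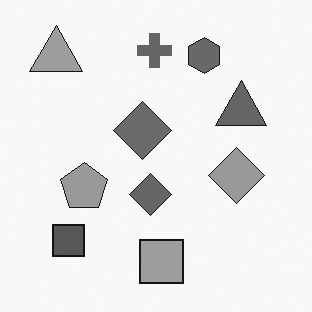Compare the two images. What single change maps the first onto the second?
Converted to grayscale.

All color is removed — every shape is now a shade of grey.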